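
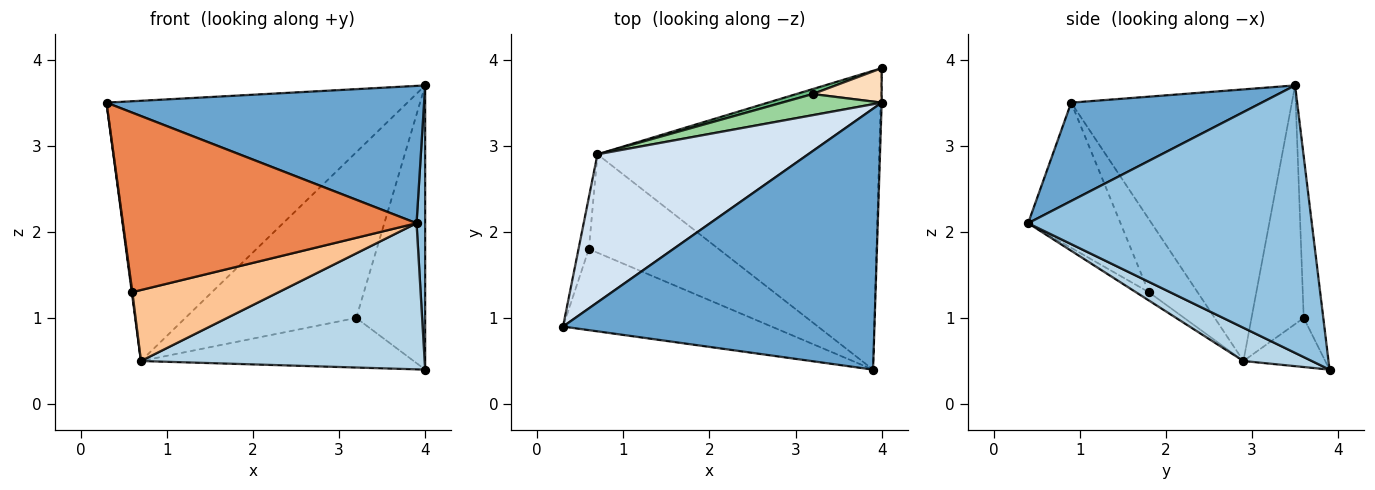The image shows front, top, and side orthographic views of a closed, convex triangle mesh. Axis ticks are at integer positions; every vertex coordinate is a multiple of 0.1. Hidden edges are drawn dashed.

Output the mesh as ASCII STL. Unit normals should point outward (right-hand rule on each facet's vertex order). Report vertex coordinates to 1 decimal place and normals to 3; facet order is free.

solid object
 facet normal 0.269 -0.449 0.852
  outer loop
   vertex 4.0 3.5 3.7
   vertex 0.3 0.9 3.5
   vertex 3.9 0.4 2.1
  endloop
 endfacet
 facet normal 1.000 -0.030 -0.004
  outer loop
   vertex 4.0 3.5 3.7
   vertex 3.9 0.4 2.1
   vertex 4.0 3.9 0.4
  endloop
 endfacet
 facet normal 0.105 -0.437 -0.893
  outer loop
   vertex 0.7 2.9 0.5
   vertex 4.0 3.9 0.4
   vertex 3.9 0.4 2.1
  endloop
 endfacet
 facet normal -0.538 0.733 0.417
  outer loop
   vertex 0.7 2.9 0.5
   vertex 0.3 0.9 3.5
   vertex 4.0 3.5 3.7
  endloop
 endfacet
 facet normal -0.276 -0.876 -0.396
  outer loop
   vertex 0.6 1.8 1.3
   vertex 3.9 0.4 2.1
   vertex 0.3 0.9 3.5
  endloop
 endfacet
 facet normal -0.990 -0.012 -0.140
  outer loop
   vertex 0.6 1.8 1.3
   vertex 0.3 0.9 3.5
   vertex 0.7 2.9 0.5
  endloop
 endfacet
 facet normal -0.052 -0.584 -0.810
  outer loop
   vertex 0.6 1.8 1.3
   vertex 0.7 2.9 0.5
   vertex 3.9 0.4 2.1
  endloop
 endfacet
 facet normal -0.271 0.955 0.116
  outer loop
   vertex 3.2 3.6 1.0
   vertex 4.0 3.5 3.7
   vertex 4.0 3.9 0.4
  endloop
 endfacet
 facet normal -0.286 0.953 0.095
  outer loop
   vertex 3.2 3.6 1.0
   vertex 4.0 3.9 0.4
   vertex 0.7 2.9 0.5
  endloop
 endfacet
 facet normal -0.290 0.949 0.121
  outer loop
   vertex 3.2 3.6 1.0
   vertex 0.7 2.9 0.5
   vertex 4.0 3.5 3.7
  endloop
 endfacet
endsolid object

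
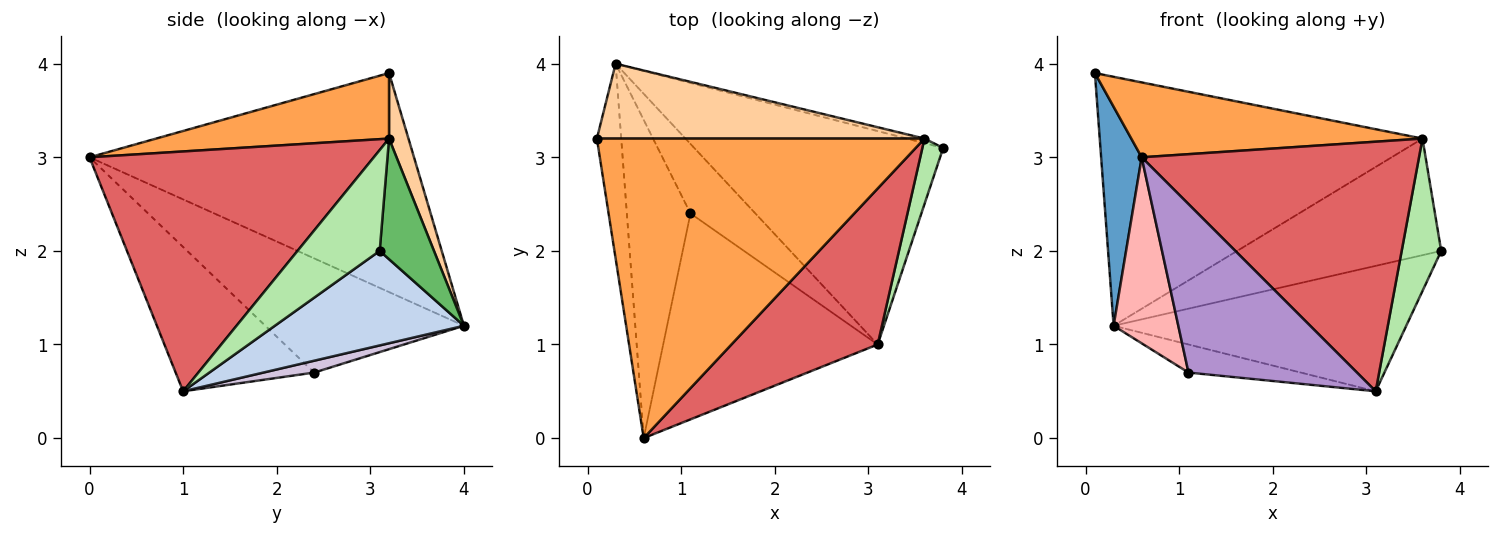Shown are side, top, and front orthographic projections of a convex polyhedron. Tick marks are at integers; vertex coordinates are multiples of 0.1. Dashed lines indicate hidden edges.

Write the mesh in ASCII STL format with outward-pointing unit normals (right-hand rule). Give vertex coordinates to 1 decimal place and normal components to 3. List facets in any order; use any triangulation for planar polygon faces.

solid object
 facet normal -0.986 -0.123 -0.110
  outer loop
   vertex 0.3 4.0 1.2
   vertex 0.6 0.0 3.0
   vertex 0.1 3.2 3.9
  endloop
 endfacet
 facet normal 0.311 0.482 -0.819
  outer loop
   vertex 3.1 1.0 0.5
   vertex 0.3 4.0 1.2
   vertex 3.8 3.1 2.0
  endloop
 endfacet
 facet normal 0.190 -0.238 0.952
  outer loop
   vertex 3.6 3.2 3.2
   vertex 0.1 3.2 3.9
   vertex 0.6 0.0 3.0
  endloop
 endfacet
 facet normal 0.058 0.956 0.288
  outer loop
   vertex 3.6 3.2 3.2
   vertex 0.3 4.0 1.2
   vertex 0.1 3.2 3.9
  endloop
 endfacet
 facet normal 0.257 0.966 -0.038
  outer loop
   vertex 3.6 3.2 3.2
   vertex 3.8 3.1 2.0
   vertex 0.3 4.0 1.2
  endloop
 endfacet
 facet normal 0.886 -0.426 0.183
  outer loop
   vertex 3.6 3.2 3.2
   vertex 3.1 1.0 0.5
   vertex 3.8 3.1 2.0
  endloop
 endfacet
 facet normal 0.656 -0.640 0.400
  outer loop
   vertex 3.6 3.2 3.2
   vertex 0.6 0.0 3.0
   vertex 3.1 1.0 0.5
  endloop
 endfacet
 facet normal -0.840 -0.274 -0.468
  outer loop
   vertex 1.1 2.4 0.7
   vertex 0.6 0.0 3.0
   vertex 0.3 4.0 1.2
  endloop
 endfacet
 facet normal -0.462 -0.562 -0.686
  outer loop
   vertex 1.1 2.4 0.7
   vertex 3.1 1.0 0.5
   vertex 0.6 0.0 3.0
  endloop
 endfacet
 facet normal 0.167 0.369 -0.914
  outer loop
   vertex 1.1 2.4 0.7
   vertex 0.3 4.0 1.2
   vertex 3.1 1.0 0.5
  endloop
 endfacet
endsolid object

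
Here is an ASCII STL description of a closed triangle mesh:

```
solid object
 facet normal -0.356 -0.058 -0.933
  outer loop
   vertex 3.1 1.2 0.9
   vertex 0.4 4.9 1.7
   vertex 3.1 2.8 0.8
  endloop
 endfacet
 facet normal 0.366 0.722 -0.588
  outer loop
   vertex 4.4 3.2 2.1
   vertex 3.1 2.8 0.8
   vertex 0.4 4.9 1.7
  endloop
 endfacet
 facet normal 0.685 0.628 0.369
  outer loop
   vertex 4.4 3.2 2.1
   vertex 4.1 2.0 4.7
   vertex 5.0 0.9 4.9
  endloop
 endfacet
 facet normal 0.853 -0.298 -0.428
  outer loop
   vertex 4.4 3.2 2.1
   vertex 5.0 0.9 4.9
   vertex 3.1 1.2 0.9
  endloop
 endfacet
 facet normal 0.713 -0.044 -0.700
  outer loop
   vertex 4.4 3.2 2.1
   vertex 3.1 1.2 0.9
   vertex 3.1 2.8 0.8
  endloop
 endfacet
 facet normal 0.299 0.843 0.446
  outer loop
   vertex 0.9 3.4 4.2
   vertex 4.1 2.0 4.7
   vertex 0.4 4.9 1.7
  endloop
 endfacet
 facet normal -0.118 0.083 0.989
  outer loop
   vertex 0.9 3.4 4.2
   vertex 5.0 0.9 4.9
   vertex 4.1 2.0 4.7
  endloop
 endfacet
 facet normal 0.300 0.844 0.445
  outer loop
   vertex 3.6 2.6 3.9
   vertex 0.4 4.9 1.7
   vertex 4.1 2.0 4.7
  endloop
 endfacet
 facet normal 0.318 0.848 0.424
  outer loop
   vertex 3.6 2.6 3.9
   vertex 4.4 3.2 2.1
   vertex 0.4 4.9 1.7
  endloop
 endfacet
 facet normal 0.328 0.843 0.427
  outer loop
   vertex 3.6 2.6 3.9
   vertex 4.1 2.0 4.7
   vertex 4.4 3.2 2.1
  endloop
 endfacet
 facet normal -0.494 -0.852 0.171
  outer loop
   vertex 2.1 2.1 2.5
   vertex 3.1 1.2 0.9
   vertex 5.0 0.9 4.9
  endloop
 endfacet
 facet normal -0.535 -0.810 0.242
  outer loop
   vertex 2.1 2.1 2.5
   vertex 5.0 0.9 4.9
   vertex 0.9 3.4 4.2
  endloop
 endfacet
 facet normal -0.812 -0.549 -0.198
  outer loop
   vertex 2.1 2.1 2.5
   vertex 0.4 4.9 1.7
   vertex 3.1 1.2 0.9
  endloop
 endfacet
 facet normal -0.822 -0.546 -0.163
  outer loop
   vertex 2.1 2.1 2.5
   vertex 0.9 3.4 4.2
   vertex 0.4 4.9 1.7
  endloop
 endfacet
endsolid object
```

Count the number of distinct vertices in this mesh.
9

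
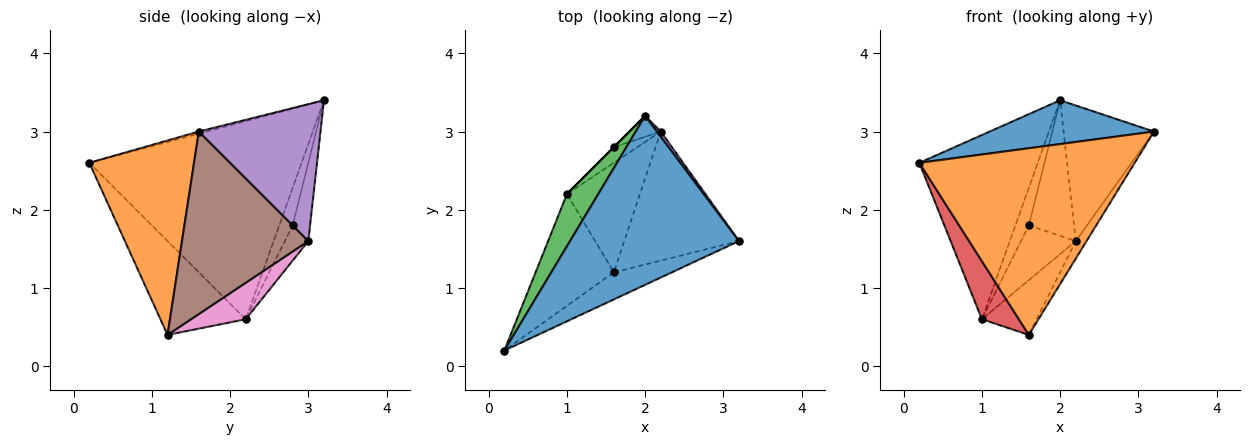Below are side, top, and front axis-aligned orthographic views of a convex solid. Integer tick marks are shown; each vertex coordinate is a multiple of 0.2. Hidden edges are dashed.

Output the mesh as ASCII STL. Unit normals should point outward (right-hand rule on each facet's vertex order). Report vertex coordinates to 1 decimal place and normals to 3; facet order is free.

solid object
 facet normal -0.012 -0.251 0.968
  outer loop
   vertex 2.0 3.2 3.4
   vertex 0.2 0.2 2.6
   vertex 3.2 1.6 3.0
  endloop
 endfacet
 facet normal 0.433 -0.892 -0.130
  outer loop
   vertex 1.6 1.2 0.4
   vertex 3.2 1.6 3.0
   vertex 0.2 0.2 2.6
  endloop
 endfacet
 facet normal -0.865 0.483 0.137
  outer loop
   vertex 1.0 2.2 0.6
   vertex 0.2 0.2 2.6
   vertex 2.0 3.2 3.4
  endloop
 endfacet
 facet normal -0.729 -0.316 -0.607
  outer loop
   vertex 1.0 2.2 0.6
   vertex 1.6 1.2 0.4
   vertex 0.2 0.2 2.6
  endloop
 endfacet
 facet normal 0.803 0.596 0.023
  outer loop
   vertex 2.2 3.0 1.6
   vertex 2.0 3.2 3.4
   vertex 3.2 1.6 3.0
  endloop
 endfacet
 facet normal 0.844 0.072 -0.531
  outer loop
   vertex 2.2 3.0 1.6
   vertex 3.2 1.6 3.0
   vertex 1.6 1.2 0.4
  endloop
 endfacet
 facet normal 0.408 0.408 -0.816
  outer loop
   vertex 2.2 3.0 1.6
   vertex 1.6 1.2 0.4
   vertex 1.0 2.2 0.6
  endloop
 endfacet
 facet normal -0.707 0.707 0.000
  outer loop
   vertex 1.6 2.8 1.8
   vertex 1.0 2.2 0.6
   vertex 2.0 3.2 3.4
  endloop
 endfacet
 facet normal -0.355 0.924 -0.142
  outer loop
   vertex 1.6 2.8 1.8
   vertex 2.0 3.2 3.4
   vertex 2.2 3.0 1.6
  endloop
 endfacet
 facet normal -0.381 0.889 -0.254
  outer loop
   vertex 1.6 2.8 1.8
   vertex 2.2 3.0 1.6
   vertex 1.0 2.2 0.6
  endloop
 endfacet
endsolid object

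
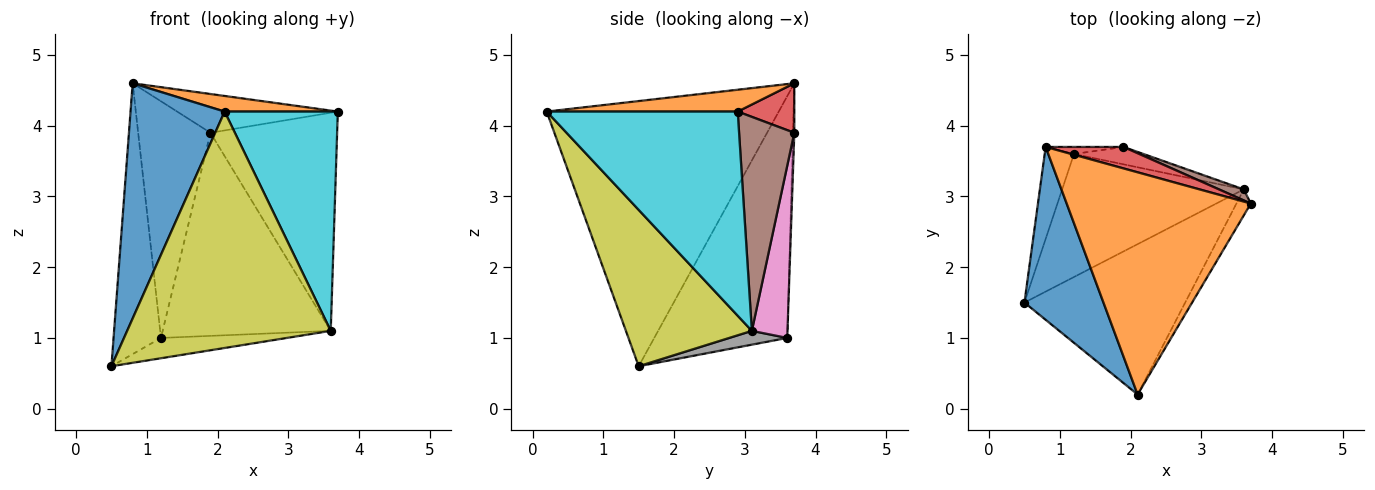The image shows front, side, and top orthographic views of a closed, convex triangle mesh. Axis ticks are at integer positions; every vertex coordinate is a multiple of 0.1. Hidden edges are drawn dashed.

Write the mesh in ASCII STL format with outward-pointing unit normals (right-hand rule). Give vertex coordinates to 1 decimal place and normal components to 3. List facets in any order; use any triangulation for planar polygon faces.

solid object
 facet normal -0.893 -0.362 0.266
  outer loop
   vertex 2.1 0.2 4.2
   vertex 0.8 3.7 4.6
   vertex 0.5 1.5 0.6
  endloop
 endfacet
 facet normal 0.117 -0.070 0.991
  outer loop
   vertex 2.1 0.2 4.2
   vertex 3.7 2.9 4.2
   vertex 0.8 3.7 4.6
  endloop
 endfacet
 facet normal -0.936 0.334 -0.113
  outer loop
   vertex 1.2 3.6 1.0
   vertex 0.5 1.5 0.6
   vertex 0.8 3.7 4.6
  endloop
 endfacet
 facet normal 0.294 0.836 0.463
  outer loop
   vertex 1.9 3.7 3.9
   vertex 0.8 3.7 4.6
   vertex 3.7 2.9 4.2
  endloop
 endfacet
 facet normal -0.019 0.999 -0.030
  outer loop
   vertex 1.9 3.7 3.9
   vertex 1.2 3.6 1.0
   vertex 0.8 3.7 4.6
  endloop
 endfacet
 facet normal 0.399 0.916 0.046
  outer loop
   vertex 3.6 3.1 1.1
   vertex 1.9 3.7 3.9
   vertex 3.7 2.9 4.2
  endloop
 endfacet
 facet normal 0.207 0.975 -0.083
  outer loop
   vertex 3.6 3.1 1.1
   vertex 1.2 3.6 1.0
   vertex 1.9 3.7 3.9
  endloop
 endfacet
 facet normal 0.075 0.162 -0.984
  outer loop
   vertex 3.6 3.1 1.1
   vertex 0.5 1.5 0.6
   vertex 1.2 3.6 1.0
  endloop
 endfacet
 facet normal 0.463 -0.748 -0.476
  outer loop
   vertex 3.6 3.1 1.1
   vertex 2.1 0.2 4.2
   vertex 0.5 1.5 0.6
  endloop
 endfacet
 facet normal 0.859 -0.509 -0.061
  outer loop
   vertex 3.6 3.1 1.1
   vertex 3.7 2.9 4.2
   vertex 2.1 0.2 4.2
  endloop
 endfacet
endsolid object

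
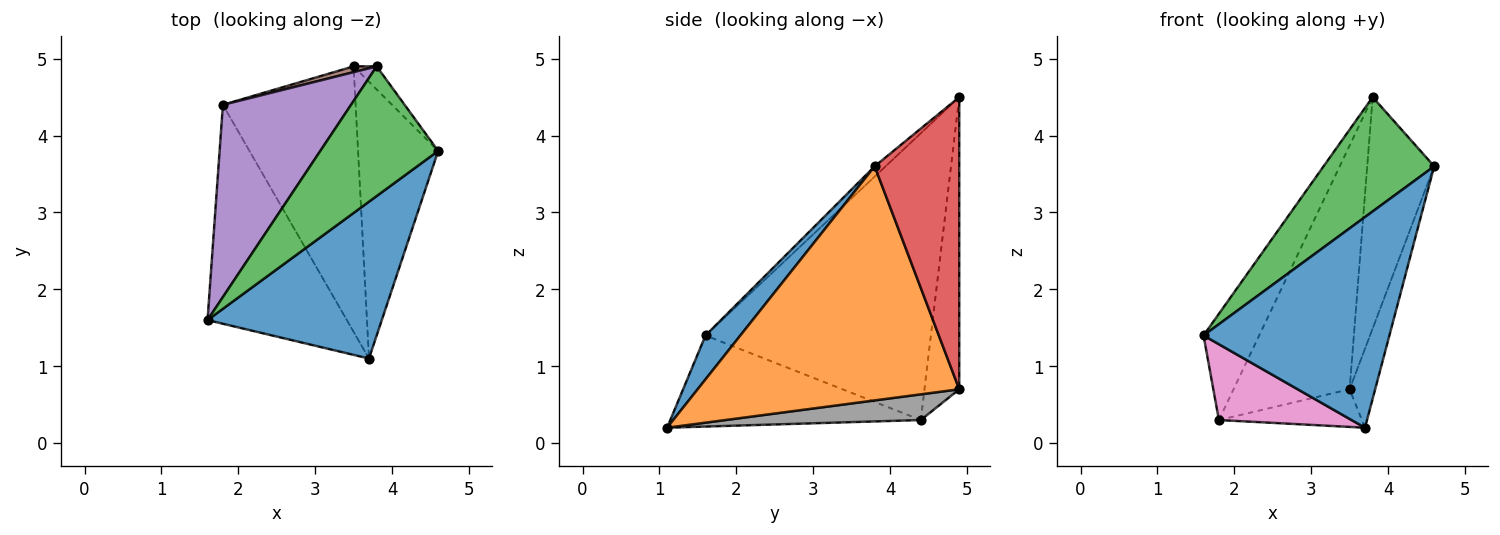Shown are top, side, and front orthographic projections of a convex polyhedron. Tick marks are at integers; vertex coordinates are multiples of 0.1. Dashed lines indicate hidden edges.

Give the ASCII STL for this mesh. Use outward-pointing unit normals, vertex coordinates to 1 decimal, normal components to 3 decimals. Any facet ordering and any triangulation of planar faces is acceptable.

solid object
 facet normal 0.149 -0.793 0.591
  outer loop
   vertex 3.7 1.1 0.2
   vertex 4.6 3.8 3.6
   vertex 1.6 1.6 1.4
  endloop
 endfacet
 facet normal 0.942 0.092 -0.322
  outer loop
   vertex 3.5 4.9 0.7
   vertex 4.6 3.8 3.6
   vertex 3.7 1.1 0.2
  endloop
 endfacet
 facet normal -0.065 -0.660 0.749
  outer loop
   vertex 3.8 4.9 4.5
   vertex 1.6 1.6 1.4
   vertex 4.6 3.8 3.6
  endloop
 endfacet
 facet normal 0.782 0.620 -0.062
  outer loop
   vertex 3.8 4.9 4.5
   vertex 4.6 3.8 3.6
   vertex 3.5 4.9 0.7
  endloop
 endfacet
 facet normal -0.891 0.220 0.398
  outer loop
   vertex 1.8 4.4 0.3
   vertex 1.6 1.6 1.4
   vertex 3.8 4.9 4.5
  endloop
 endfacet
 facet normal -0.287 0.958 0.023
  outer loop
   vertex 1.8 4.4 0.3
   vertex 3.8 4.9 4.5
   vertex 3.5 4.9 0.7
  endloop
 endfacet
 facet normal -0.526 -0.278 -0.804
  outer loop
   vertex 1.8 4.4 0.3
   vertex 3.7 1.1 0.2
   vertex 1.6 1.6 1.4
  endloop
 endfacet
 facet normal 0.188 0.138 -0.972
  outer loop
   vertex 1.8 4.4 0.3
   vertex 3.5 4.9 0.7
   vertex 3.7 1.1 0.2
  endloop
 endfacet
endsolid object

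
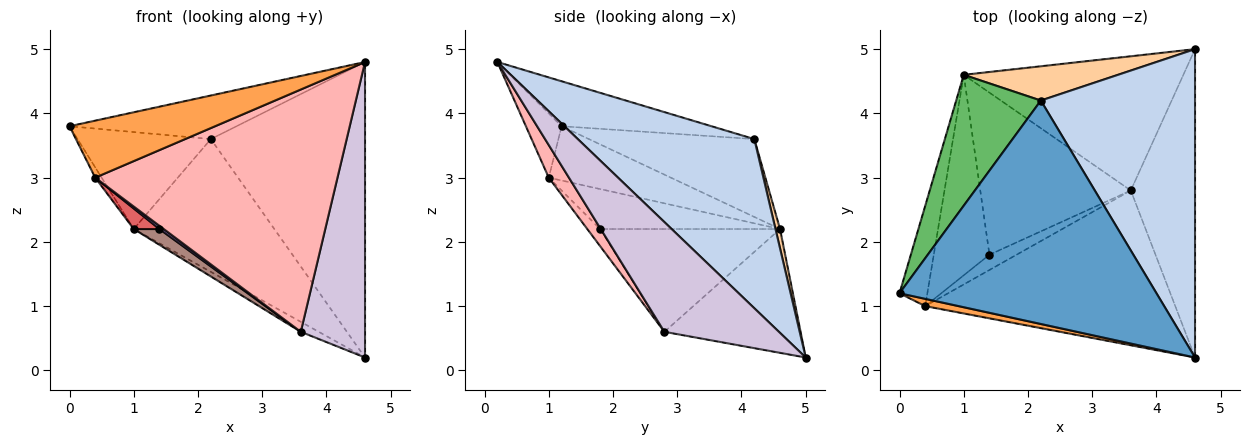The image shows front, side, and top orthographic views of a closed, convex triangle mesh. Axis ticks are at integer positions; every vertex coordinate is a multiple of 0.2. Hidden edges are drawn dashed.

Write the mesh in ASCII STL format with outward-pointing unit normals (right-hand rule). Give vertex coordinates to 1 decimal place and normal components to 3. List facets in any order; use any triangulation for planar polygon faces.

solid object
 facet normal -0.169 0.189 0.967
  outer loop
   vertex 2.2 4.2 3.6
   vertex 0.0 1.2 3.8
   vertex 4.6 0.2 4.8
  endloop
 endfacet
 facet normal 0.621 0.542 0.566
  outer loop
   vertex 2.2 4.2 3.6
   vertex 4.6 0.2 4.8
   vertex 4.6 5.0 0.2
  endloop
 endfacet
 facet normal -0.236 -0.964 0.123
  outer loop
   vertex 0.4 1.0 3.0
   vertex 4.6 0.2 4.8
   vertex 0.0 1.2 3.8
  endloop
 endfacet
 facet normal 0.031 0.968 0.250
  outer loop
   vertex 1.0 4.6 2.2
   vertex 2.2 4.2 3.6
   vertex 4.6 5.0 0.2
  endloop
 endfacet
 facet normal -0.594 0.479 0.646
  outer loop
   vertex 1.0 4.6 2.2
   vertex 0.0 1.2 3.8
   vertex 2.2 4.2 3.6
  endloop
 endfacet
 facet normal -0.889 0.047 -0.456
  outer loop
   vertex 1.0 4.6 2.2
   vertex 0.4 1.0 3.0
   vertex 0.0 1.2 3.8
  endloop
 endfacet
 facet normal -0.581 -0.083 -0.810
  outer loop
   vertex 1.0 4.6 2.2
   vertex 1.4 1.8 2.2
   vertex 0.4 1.0 3.0
  endloop
 endfacet
 facet normal 0.070 -0.841 -0.537
  outer loop
   vertex 3.6 2.8 0.6
   vertex 4.6 0.2 4.8
   vertex 0.4 1.0 3.0
  endloop
 endfacet
 facet normal -0.526 -0.175 -0.832
  outer loop
   vertex 3.6 2.8 0.6
   vertex 0.4 1.0 3.0
   vertex 1.4 1.8 2.2
  endloop
 endfacet
 facet normal 0.777 -0.436 -0.455
  outer loop
   vertex 3.6 2.8 0.6
   vertex 4.6 5.0 0.2
   vertex 4.6 0.2 4.8
  endloop
 endfacet
 facet normal -0.562 -0.080 -0.823
  outer loop
   vertex 3.6 2.8 0.6
   vertex 1.4 1.8 2.2
   vertex 1.0 4.6 2.2
  endloop
 endfacet
 facet normal -0.490 0.065 -0.869
  outer loop
   vertex 3.6 2.8 0.6
   vertex 1.0 4.6 2.2
   vertex 4.6 5.0 0.2
  endloop
 endfacet
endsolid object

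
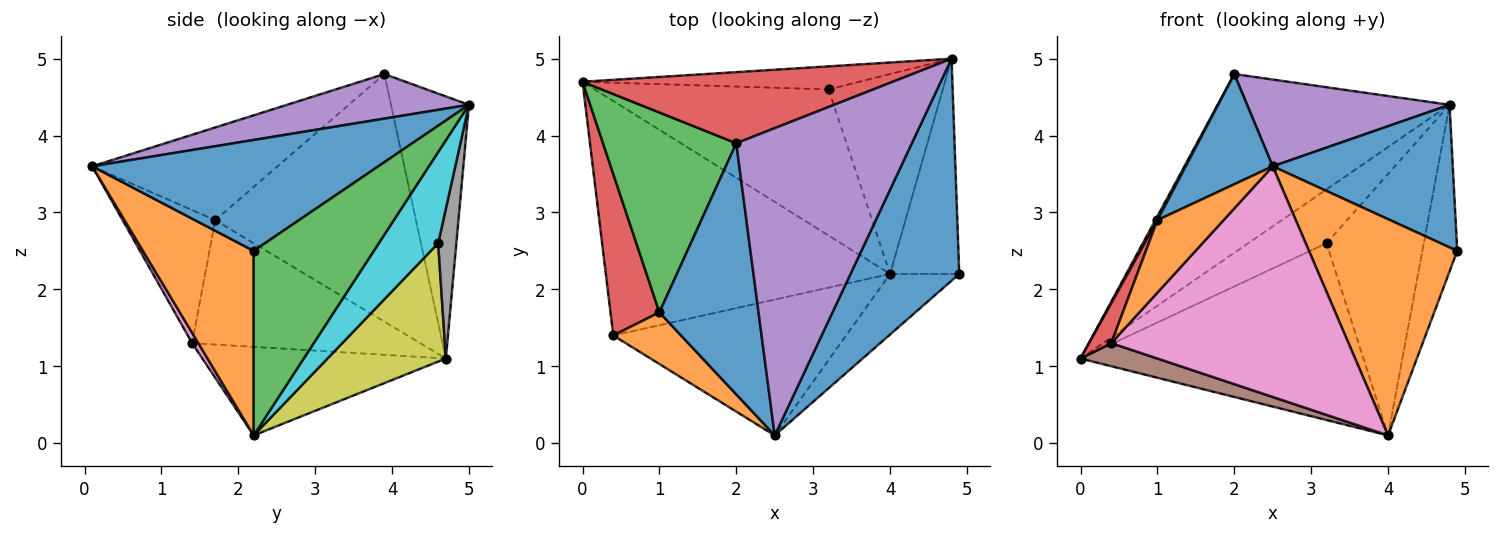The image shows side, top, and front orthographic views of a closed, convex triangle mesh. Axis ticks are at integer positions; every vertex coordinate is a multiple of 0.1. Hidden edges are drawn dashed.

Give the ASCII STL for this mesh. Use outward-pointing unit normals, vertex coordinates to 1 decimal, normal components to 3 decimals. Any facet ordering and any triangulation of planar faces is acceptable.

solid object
 facet normal 0.651 -0.410 0.638
  outer loop
   vertex 4.8 5.0 4.4
   vertex 2.5 0.1 3.6
   vertex 4.9 2.2 2.5
  endloop
 endfacet
 facet normal 0.584 -0.782 -0.219
  outer loop
   vertex 4.0 2.2 0.1
   vertex 4.9 2.2 2.5
   vertex 2.5 0.1 3.6
  endloop
 endfacet
 facet normal 0.904 0.262 -0.339
  outer loop
   vertex 4.0 2.2 0.1
   vertex 4.8 5.0 4.4
   vertex 4.9 2.2 2.5
  endloop
 endfacet
 facet normal -0.298 0.887 0.353
  outer loop
   vertex 2.0 3.9 4.8
   vertex 4.8 5.0 4.4
   vertex 0.0 4.7 1.1
  endloop
 endfacet
 facet normal 0.237 -0.264 0.935
  outer loop
   vertex 2.0 3.9 4.8
   vertex 2.5 0.1 3.6
   vertex 4.8 5.0 4.4
  endloop
 endfacet
 facet normal -0.296 -0.093 -0.951
  outer loop
   vertex 0.4 1.4 1.3
   vertex 0.0 4.7 1.1
   vertex 4.0 2.2 0.1
  endloop
 endfacet
 facet normal 0.022 -0.861 -0.507
  outer loop
   vertex 0.4 1.4 1.3
   vertex 4.0 2.2 0.1
   vertex 2.5 0.1 3.6
  endloop
 endfacet
 facet normal 0.209 0.899 -0.385
  outer loop
   vertex 3.2 4.6 2.6
   vertex 0.0 4.7 1.1
   vertex 4.8 5.0 4.4
  endloop
 endfacet
 facet normal 0.307 0.734 -0.606
  outer loop
   vertex 3.2 4.6 2.6
   vertex 4.0 2.2 0.1
   vertex 0.0 4.7 1.1
  endloop
 endfacet
 facet normal 0.436 0.715 -0.547
  outer loop
   vertex 3.2 4.6 2.6
   vertex 4.8 5.0 4.4
   vertex 4.0 2.2 0.1
  endloop
 endfacet
 facet normal -0.650 -0.305 0.696
  outer loop
   vertex 1.0 1.7 2.9
   vertex 2.5 0.1 3.6
   vertex 2.0 3.9 4.8
  endloop
 endfacet
 facet normal -0.752 -0.537 0.383
  outer loop
   vertex 1.0 1.7 2.9
   vertex 0.4 1.4 1.3
   vertex 2.5 0.1 3.6
  endloop
 endfacet
 facet normal -0.880 -0.009 0.474
  outer loop
   vertex 1.0 1.7 2.9
   vertex 2.0 3.9 4.8
   vertex 0.0 4.7 1.1
  endloop
 endfacet
 facet normal -0.927 -0.090 0.364
  outer loop
   vertex 1.0 1.7 2.9
   vertex 0.0 4.7 1.1
   vertex 0.4 1.4 1.3
  endloop
 endfacet
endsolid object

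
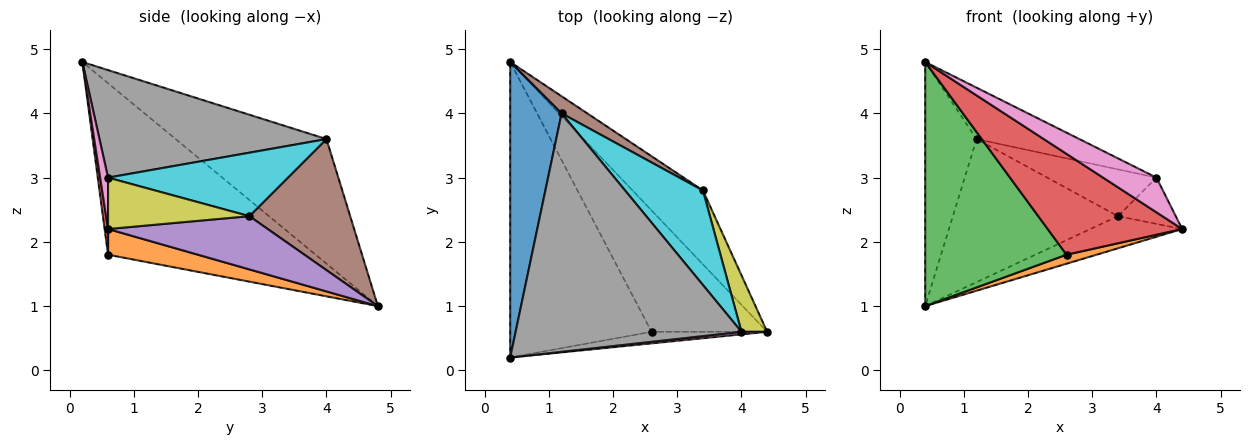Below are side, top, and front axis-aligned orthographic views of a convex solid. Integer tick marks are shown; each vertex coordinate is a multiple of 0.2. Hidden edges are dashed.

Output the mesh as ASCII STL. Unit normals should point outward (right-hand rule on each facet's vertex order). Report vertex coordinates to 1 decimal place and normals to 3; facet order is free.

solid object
 facet normal -0.882 0.300 0.364
  outer loop
   vertex 1.2 4.0 3.6
   vertex 0.4 4.8 1.0
   vertex 0.4 0.2 4.8
  endloop
 endfacet
 facet normal 0.216 -0.072 -0.974
  outer loop
   vertex 2.6 0.6 1.8
   vertex 0.4 4.8 1.0
   vertex 4.4 0.6 2.2
  endloop
 endfacet
 facet normal -0.683 -0.465 -0.563
  outer loop
   vertex 2.6 0.6 1.8
   vertex 0.4 0.2 4.8
   vertex 0.4 4.8 1.0
  endloop
 endfacet
 facet normal 0.025 -0.993 -0.114
  outer loop
   vertex 2.6 0.6 1.8
   vertex 4.4 0.6 2.2
   vertex 0.4 0.2 4.8
  endloop
 endfacet
 facet normal 0.570 0.328 -0.753
  outer loop
   vertex 3.4 2.8 2.4
   vertex 4.4 0.6 2.2
   vertex 0.4 4.8 1.0
  endloop
 endfacet
 facet normal 0.519 0.849 0.102
  outer loop
   vertex 3.4 2.8 2.4
   vertex 0.4 4.8 1.0
   vertex 1.2 4.0 3.6
  endloop
 endfacet
 facet normal 0.146 -0.987 0.073
  outer loop
   vertex 4.0 0.6 3.0
   vertex 0.4 0.2 4.8
   vertex 4.4 0.6 2.2
  endloop
 endfacet
 facet normal 0.422 0.191 0.886
  outer loop
   vertex 4.0 0.6 3.0
   vertex 1.2 4.0 3.6
   vertex 0.4 0.2 4.8
  endloop
 endfacet
 facet normal 0.840 0.344 0.420
  outer loop
   vertex 4.0 0.6 3.0
   vertex 4.4 0.6 2.2
   vertex 3.4 2.8 2.4
  endloop
 endfacet
 facet normal 0.590 0.358 0.724
  outer loop
   vertex 4.0 0.6 3.0
   vertex 3.4 2.8 2.4
   vertex 1.2 4.0 3.6
  endloop
 endfacet
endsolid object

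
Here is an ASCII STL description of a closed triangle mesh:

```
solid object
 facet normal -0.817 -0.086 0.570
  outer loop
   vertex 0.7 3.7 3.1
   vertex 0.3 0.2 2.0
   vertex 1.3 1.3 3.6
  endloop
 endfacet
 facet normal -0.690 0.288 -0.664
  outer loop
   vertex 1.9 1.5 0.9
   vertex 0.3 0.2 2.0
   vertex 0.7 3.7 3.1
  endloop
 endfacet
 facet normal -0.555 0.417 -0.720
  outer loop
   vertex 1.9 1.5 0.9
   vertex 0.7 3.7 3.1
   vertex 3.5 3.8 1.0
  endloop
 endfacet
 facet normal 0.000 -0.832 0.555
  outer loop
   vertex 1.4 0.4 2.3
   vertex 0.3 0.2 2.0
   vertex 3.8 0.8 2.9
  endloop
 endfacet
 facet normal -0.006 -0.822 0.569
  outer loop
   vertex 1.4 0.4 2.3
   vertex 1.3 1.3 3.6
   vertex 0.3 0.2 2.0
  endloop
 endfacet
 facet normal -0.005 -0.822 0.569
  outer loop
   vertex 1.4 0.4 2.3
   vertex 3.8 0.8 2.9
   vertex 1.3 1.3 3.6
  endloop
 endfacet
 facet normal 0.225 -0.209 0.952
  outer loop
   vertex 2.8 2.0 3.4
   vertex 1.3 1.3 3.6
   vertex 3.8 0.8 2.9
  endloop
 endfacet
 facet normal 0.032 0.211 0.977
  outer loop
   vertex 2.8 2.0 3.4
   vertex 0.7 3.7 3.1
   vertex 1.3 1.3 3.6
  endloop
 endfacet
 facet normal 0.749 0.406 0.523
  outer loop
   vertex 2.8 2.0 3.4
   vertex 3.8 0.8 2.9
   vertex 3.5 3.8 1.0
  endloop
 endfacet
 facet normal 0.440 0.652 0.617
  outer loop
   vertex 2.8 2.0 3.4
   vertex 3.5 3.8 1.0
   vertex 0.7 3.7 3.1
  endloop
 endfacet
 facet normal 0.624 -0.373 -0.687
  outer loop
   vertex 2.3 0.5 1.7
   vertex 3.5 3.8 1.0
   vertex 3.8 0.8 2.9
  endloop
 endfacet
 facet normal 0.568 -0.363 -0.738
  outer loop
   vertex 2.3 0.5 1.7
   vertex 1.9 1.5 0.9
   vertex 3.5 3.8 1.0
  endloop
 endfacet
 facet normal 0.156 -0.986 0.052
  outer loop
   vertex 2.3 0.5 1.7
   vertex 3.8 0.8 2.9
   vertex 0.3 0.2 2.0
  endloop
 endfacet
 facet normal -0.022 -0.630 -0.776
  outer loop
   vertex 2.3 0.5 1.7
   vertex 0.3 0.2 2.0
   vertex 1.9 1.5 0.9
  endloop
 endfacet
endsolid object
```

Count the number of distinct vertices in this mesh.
9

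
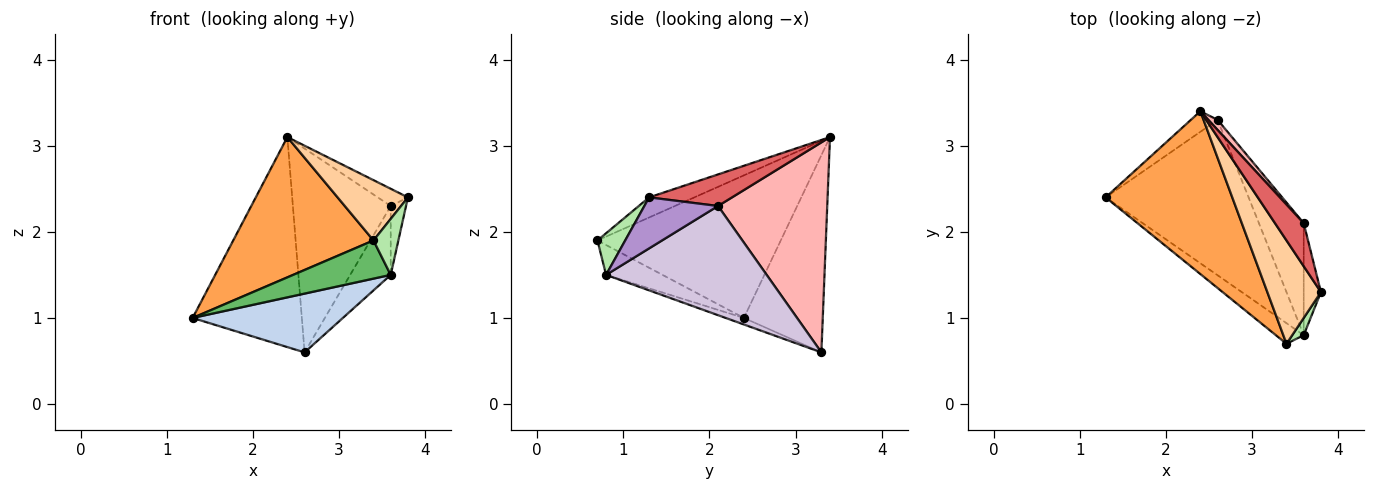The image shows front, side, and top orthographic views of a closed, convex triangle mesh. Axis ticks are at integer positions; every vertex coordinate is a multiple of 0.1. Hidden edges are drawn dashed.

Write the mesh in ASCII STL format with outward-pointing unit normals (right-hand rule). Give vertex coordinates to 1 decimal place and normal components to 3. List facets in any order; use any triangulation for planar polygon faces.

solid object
 facet normal -0.584 0.808 -0.079
  outer loop
   vertex 2.6 3.3 0.6
   vertex 1.3 2.4 1.0
   vertex 2.4 3.4 3.1
  endloop
 endfacet
 facet normal -0.043 -0.354 -0.934
  outer loop
   vertex 3.6 0.8 1.5
   vertex 1.3 2.4 1.0
   vertex 2.6 3.3 0.6
  endloop
 endfacet
 facet normal -0.649 -0.497 0.576
  outer loop
   vertex 3.4 0.7 1.9
   vertex 2.4 3.4 3.1
   vertex 1.3 2.4 1.0
  endloop
 endfacet
 facet normal -0.308 -0.479 0.822
  outer loop
   vertex 3.4 0.7 1.9
   vertex 3.8 1.3 2.4
   vertex 2.4 3.4 3.1
  endloop
 endfacet
 facet normal -0.454 -0.784 -0.423
  outer loop
   vertex 3.4 0.7 1.9
   vertex 1.3 2.4 1.0
   vertex 3.6 0.8 1.5
  endloop
 endfacet
 facet normal 0.729 -0.654 0.201
  outer loop
   vertex 3.4 0.7 1.9
   vertex 3.6 0.8 1.5
   vertex 3.8 1.3 2.4
  endloop
 endfacet
 facet normal 0.715 0.260 0.650
  outer loop
   vertex 3.6 2.1 2.3
   vertex 2.4 3.4 3.1
   vertex 3.8 1.3 2.4
  endloop
 endfacet
 facet normal 0.744 0.667 0.033
  outer loop
   vertex 3.6 2.1 2.3
   vertex 2.6 3.3 0.6
   vertex 2.4 3.4 3.1
  endloop
 endfacet
 facet normal 0.930 0.193 -0.314
  outer loop
   vertex 3.6 2.1 2.3
   vertex 3.8 1.3 2.4
   vertex 3.6 0.8 1.5
  endloop
 endfacet
 facet normal 0.901 0.227 -0.369
  outer loop
   vertex 3.6 2.1 2.3
   vertex 3.6 0.8 1.5
   vertex 2.6 3.3 0.6
  endloop
 endfacet
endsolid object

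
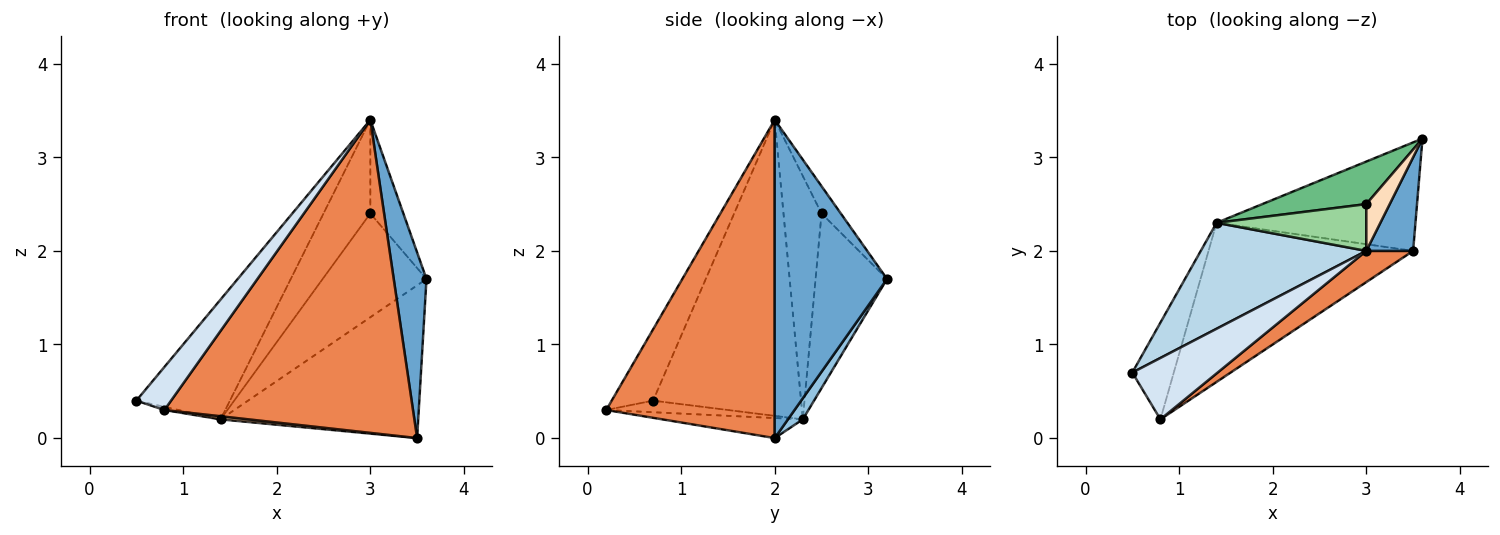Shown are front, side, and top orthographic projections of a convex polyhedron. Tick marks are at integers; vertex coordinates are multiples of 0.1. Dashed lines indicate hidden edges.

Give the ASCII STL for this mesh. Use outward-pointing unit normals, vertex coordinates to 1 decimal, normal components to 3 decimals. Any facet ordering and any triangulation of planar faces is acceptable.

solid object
 facet normal 0.951 -0.277 0.140
  outer loop
   vertex 3.0 2.0 3.4
   vertex 3.5 2.0 0.0
   vertex 3.6 3.2 1.7
  endloop
 endfacet
 facet normal 0.061 0.814 -0.578
  outer loop
   vertex 1.4 2.3 0.2
   vertex 3.6 3.2 1.7
   vertex 3.5 2.0 0.0
  endloop
 endfacet
 facet normal -0.764 0.483 0.427
  outer loop
   vertex 1.4 2.3 0.2
   vertex 0.5 0.7 0.4
   vertex 3.0 2.0 3.4
  endloop
 endfacet
 facet normal -0.565 -0.474 0.676
  outer loop
   vertex 0.8 0.2 0.3
   vertex 3.0 2.0 3.4
   vertex 0.5 0.7 0.4
  endloop
 endfacet
 facet normal 0.559 -0.825 0.082
  outer loop
   vertex 0.8 0.2 0.3
   vertex 3.5 2.0 0.0
   vertex 3.0 2.0 3.4
  endloop
 endfacet
 facet normal -0.269 0.031 -0.963
  outer loop
   vertex 0.8 0.2 0.3
   vertex 0.5 0.7 0.4
   vertex 1.4 2.3 0.2
  endloop
 endfacet
 facet normal -0.098 -0.020 -0.995
  outer loop
   vertex 0.8 0.2 0.3
   vertex 1.4 2.3 0.2
   vertex 3.5 2.0 0.0
  endloop
 endfacet
 facet normal -0.463 0.793 0.396
  outer loop
   vertex 3.0 2.5 2.4
   vertex 3.0 2.0 3.4
   vertex 3.6 3.2 1.7
  endloop
 endfacet
 facet normal -0.537 0.780 0.320
  outer loop
   vertex 3.0 2.5 2.4
   vertex 3.6 3.2 1.7
   vertex 1.4 2.3 0.2
  endloop
 endfacet
 facet normal -0.588 0.724 0.362
  outer loop
   vertex 3.0 2.5 2.4
   vertex 1.4 2.3 0.2
   vertex 3.0 2.0 3.4
  endloop
 endfacet
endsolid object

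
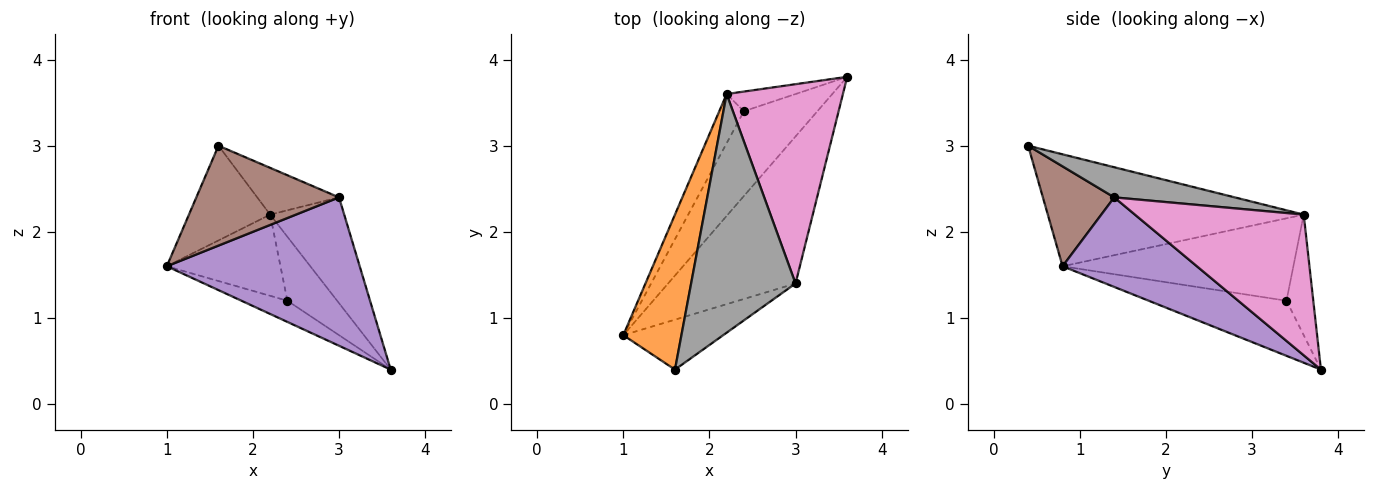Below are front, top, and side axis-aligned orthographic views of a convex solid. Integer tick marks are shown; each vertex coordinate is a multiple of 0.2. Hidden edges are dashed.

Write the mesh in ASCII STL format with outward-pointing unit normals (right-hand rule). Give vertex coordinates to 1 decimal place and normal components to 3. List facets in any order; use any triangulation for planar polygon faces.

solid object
 facet normal -0.588 0.196 -0.784
  outer loop
   vertex 2.4 3.4 1.2
   vertex 3.6 3.8 0.4
   vertex 1.0 0.8 1.6
  endloop
 endfacet
 facet normal -0.854 0.271 0.444
  outer loop
   vertex 2.2 3.6 2.2
   vertex 1.0 0.8 1.6
   vertex 1.6 0.4 3.0
  endloop
 endfacet
 facet normal -0.867 0.427 -0.259
  outer loop
   vertex 2.2 3.6 2.2
   vertex 2.4 3.4 1.2
   vertex 1.0 0.8 1.6
  endloop
 endfacet
 facet normal -0.458 0.850 -0.261
  outer loop
   vertex 2.2 3.6 2.2
   vertex 3.6 3.8 0.4
   vertex 2.4 3.4 1.2
  endloop
 endfacet
 facet normal 0.443 -0.637 -0.631
  outer loop
   vertex 3.0 1.4 2.4
   vertex 1.0 0.8 1.6
   vertex 3.6 3.8 0.4
  endloop
 endfacet
 facet normal 0.408 -0.816 -0.408
  outer loop
   vertex 3.0 1.4 2.4
   vertex 1.6 0.4 3.0
   vertex 1.0 0.8 1.6
  endloop
 endfacet
 facet normal 0.730 0.320 0.604
  outer loop
   vertex 3.0 1.4 2.4
   vertex 3.6 3.8 0.4
   vertex 2.2 3.6 2.2
  endloop
 endfacet
 facet normal 0.273 0.185 0.944
  outer loop
   vertex 3.0 1.4 2.4
   vertex 2.2 3.6 2.2
   vertex 1.6 0.4 3.0
  endloop
 endfacet
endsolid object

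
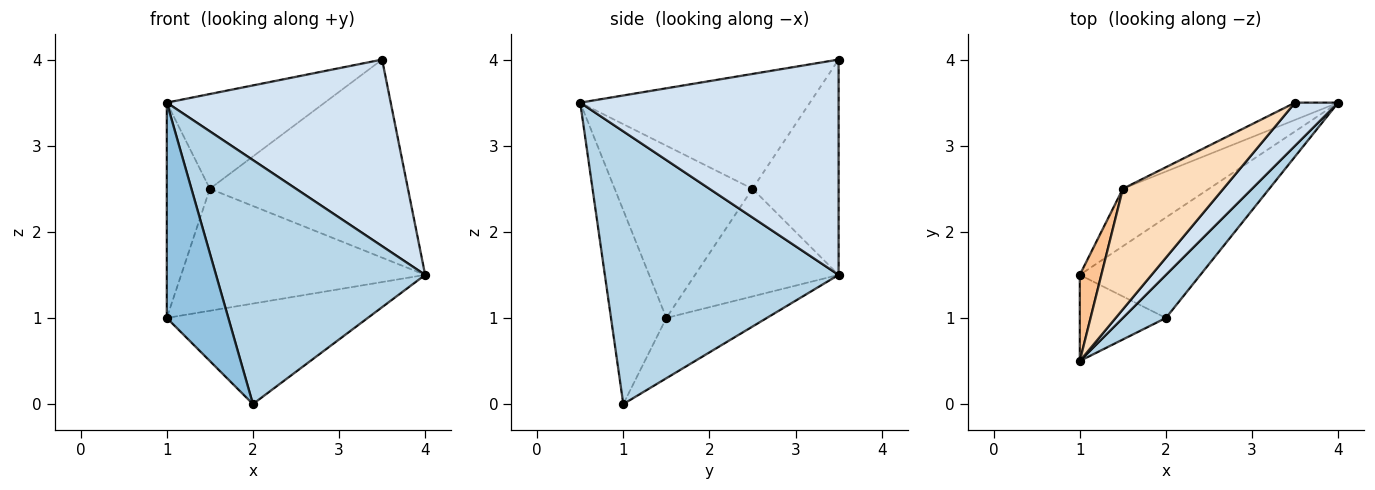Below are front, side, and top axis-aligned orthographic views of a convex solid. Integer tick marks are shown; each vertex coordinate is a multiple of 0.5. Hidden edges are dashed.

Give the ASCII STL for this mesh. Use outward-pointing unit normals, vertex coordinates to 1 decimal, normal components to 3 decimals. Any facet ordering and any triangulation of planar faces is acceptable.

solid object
 facet normal -0.333 0.667 -0.667
  outer loop
   vertex 2.0 1.0 0.0
   vertex 1.0 1.5 1.0
   vertex 4.0 3.5 1.5
  endloop
 endfacet
 facet normal -0.641 -0.712 -0.285
  outer loop
   vertex 1.0 0.5 3.5
   vertex 1.0 1.5 1.0
   vertex 2.0 1.0 0.0
  endloop
 endfacet
 facet normal 0.740 -0.662 0.117
  outer loop
   vertex 1.0 0.5 3.5
   vertex 2.0 1.0 0.0
   vertex 4.0 3.5 1.5
  endloop
 endfacet
 facet normal 0.747 -0.648 0.149
  outer loop
   vertex 3.5 3.5 4.0
   vertex 1.0 0.5 3.5
   vertex 4.0 3.5 1.5
  endloop
 endfacet
 facet normal -0.470 0.799 -0.376
  outer loop
   vertex 1.5 2.5 2.5
   vertex 4.0 3.5 1.5
   vertex 1.0 1.5 1.0
  endloop
 endfacet
 facet normal -0.397 0.914 -0.079
  outer loop
   vertex 1.5 2.5 2.5
   vertex 3.5 3.5 4.0
   vertex 4.0 3.5 1.5
  endloop
 endfacet
 facet normal -0.948 0.296 0.118
  outer loop
   vertex 1.5 2.5 2.5
   vertex 1.0 1.5 1.0
   vertex 1.0 0.5 3.5
  endloop
 endfacet
 facet normal -0.668 0.460 0.585
  outer loop
   vertex 1.5 2.5 2.5
   vertex 1.0 0.5 3.5
   vertex 3.5 3.5 4.0
  endloop
 endfacet
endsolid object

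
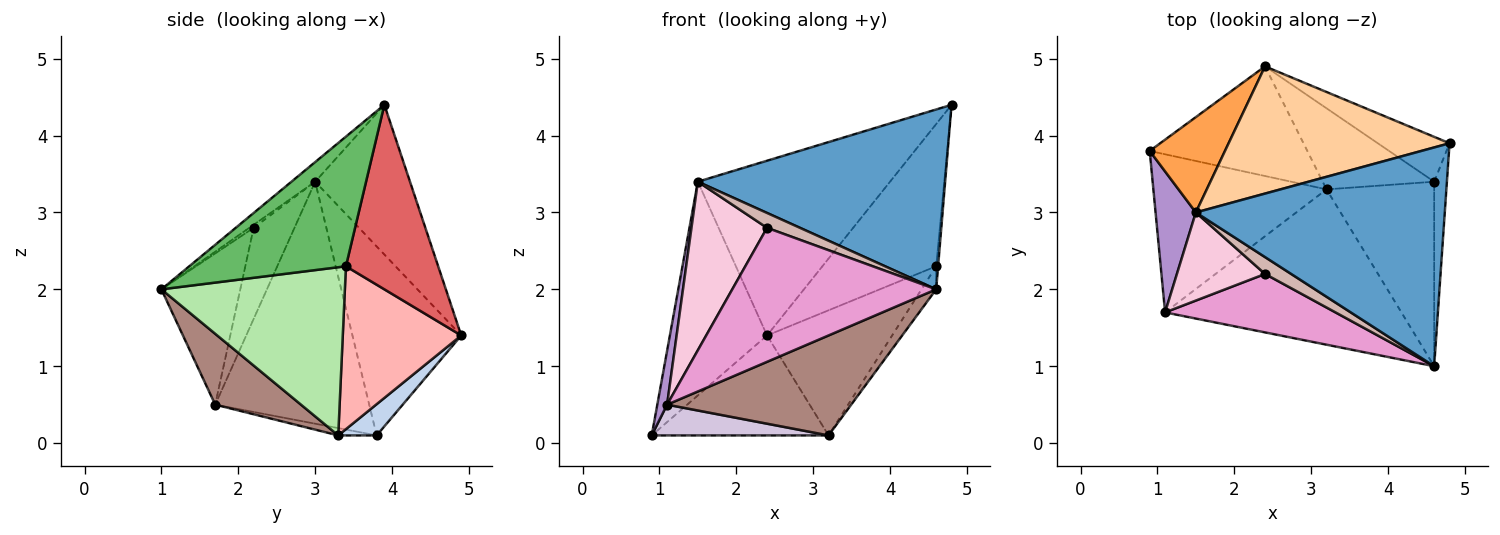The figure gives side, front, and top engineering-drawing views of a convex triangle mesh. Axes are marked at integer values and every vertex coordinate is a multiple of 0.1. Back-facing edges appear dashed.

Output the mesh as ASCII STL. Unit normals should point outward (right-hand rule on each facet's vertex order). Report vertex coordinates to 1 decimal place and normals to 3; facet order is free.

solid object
 facet normal -0.061 -0.634 0.771
  outer loop
   vertex 1.5 3.0 3.4
   vertex 4.6 1.0 2.0
   vertex 4.8 3.9 4.4
  endloop
 endfacet
 facet normal 0.145 0.667 -0.731
  outer loop
   vertex 2.4 4.9 1.4
   vertex 3.2 3.3 0.1
   vertex 0.9 3.8 0.1
  endloop
 endfacet
 facet normal -0.715 0.638 0.285
  outer loop
   vertex 2.4 4.9 1.4
   vertex 0.9 3.8 0.1
   vertex 1.5 3.0 3.4
  endloop
 endfacet
 facet normal -0.370 0.751 0.547
  outer loop
   vertex 2.4 4.9 1.4
   vertex 1.5 3.0 3.4
   vertex 4.8 3.9 4.4
  endloop
 endfacet
 facet normal 0.995 0.012 -0.098
  outer loop
   vertex 4.6 3.4 2.3
   vertex 4.8 3.9 4.4
   vertex 4.6 1.0 2.0
  endloop
 endfacet
 facet normal 0.840 0.067 -0.538
  outer loop
   vertex 4.6 3.4 2.3
   vertex 4.6 1.0 2.0
   vertex 3.2 3.3 0.1
  endloop
 endfacet
 facet normal 0.612 0.754 -0.238
  outer loop
   vertex 4.6 3.4 2.3
   vertex 2.4 4.9 1.4
   vertex 4.8 3.9 4.4
  endloop
 endfacet
 facet normal 0.622 0.657 -0.426
  outer loop
   vertex 4.6 3.4 2.3
   vertex 3.2 3.3 0.1
   vertex 2.4 4.9 1.4
  endloop
 endfacet
 facet normal -0.985 -0.063 0.164
  outer loop
   vertex 1.1 1.7 0.5
   vertex 1.5 3.0 3.4
   vertex 0.9 3.8 0.1
  endloop
 endfacet
 facet normal -0.041 -0.191 -0.981
  outer loop
   vertex 1.1 1.7 0.5
   vertex 0.9 3.8 0.1
   vertex 3.2 3.3 0.1
  endloop
 endfacet
 facet normal 0.245 -0.525 -0.815
  outer loop
   vertex 1.1 1.7 0.5
   vertex 3.2 3.3 0.1
   vertex 4.6 1.0 2.0
  endloop
 endfacet
 facet normal -0.088 -0.659 0.747
  outer loop
   vertex 2.4 2.2 2.8
   vertex 4.6 1.0 2.0
   vertex 1.5 3.0 3.4
  endloop
 endfacet
 facet normal -0.334 -0.864 0.377
  outer loop
   vertex 2.4 2.2 2.8
   vertex 1.1 1.7 0.5
   vertex 4.6 1.0 2.0
  endloop
 endfacet
 facet normal -0.432 -0.799 0.418
  outer loop
   vertex 2.4 2.2 2.8
   vertex 1.5 3.0 3.4
   vertex 1.1 1.7 0.5
  endloop
 endfacet
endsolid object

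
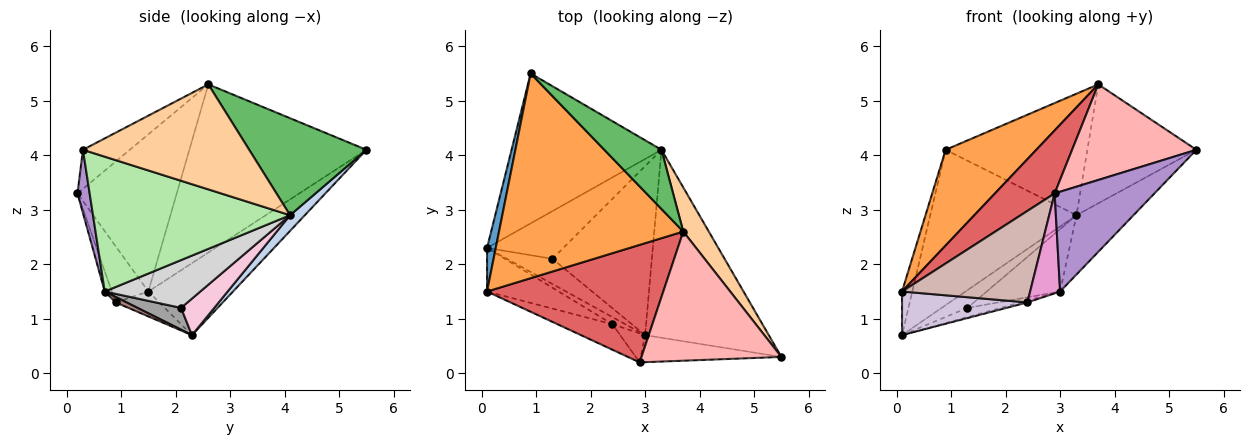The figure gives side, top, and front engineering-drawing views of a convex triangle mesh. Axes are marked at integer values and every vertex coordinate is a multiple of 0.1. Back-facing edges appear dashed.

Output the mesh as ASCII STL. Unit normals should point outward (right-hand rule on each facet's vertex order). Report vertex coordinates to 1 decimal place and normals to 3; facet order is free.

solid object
 facet normal -0.986 0.119 0.119
  outer loop
   vertex 0.1 2.3 0.7
   vertex 0.1 1.5 1.5
   vertex 0.9 5.5 4.1
  endloop
 endfacet
 facet normal 0.072 0.718 -0.693
  outer loop
   vertex 3.3 4.1 2.9
   vertex 0.1 2.3 0.7
   vertex 0.9 5.5 4.1
  endloop
 endfacet
 facet normal -0.637 -0.326 0.698
  outer loop
   vertex 3.7 2.6 5.3
   vertex 0.9 5.5 4.1
   vertex 0.1 1.5 1.5
  endloop
 endfacet
 facet normal 0.819 0.537 0.199
  outer loop
   vertex 3.7 2.6 5.3
   vertex 5.5 0.3 4.1
   vertex 3.3 4.1 2.9
  endloop
 endfacet
 facet normal 0.597 0.721 0.351
  outer loop
   vertex 3.7 2.6 5.3
   vertex 3.3 4.1 2.9
   vertex 0.9 5.5 4.1
  endloop
 endfacet
 facet normal 0.721 0.209 -0.661
  outer loop
   vertex 3.0 0.7 1.5
   vertex 3.3 4.1 2.9
   vertex 5.5 0.3 4.1
  endloop
 endfacet
 facet normal -0.618 -0.371 0.693
  outer loop
   vertex 2.9 0.2 3.3
   vertex 3.7 2.6 5.3
   vertex 0.1 1.5 1.5
  endloop
 endfacet
 facet normal -0.219 -0.581 0.784
  outer loop
   vertex 2.9 0.2 3.3
   vertex 5.5 0.3 4.1
   vertex 3.7 2.6 5.3
  endloop
 endfacet
 facet normal 0.117 -0.959 -0.260
  outer loop
   vertex 2.9 0.2 3.3
   vertex 3.0 0.7 1.5
   vertex 5.5 0.3 4.1
  endloop
 endfacet
 facet normal -0.239 -0.687 -0.687
  outer loop
   vertex 2.4 0.9 1.3
   vertex 0.1 1.5 1.5
   vertex 0.1 2.3 0.7
  endloop
 endfacet
 facet normal 0.377 0.236 -0.896
  outer loop
   vertex 2.4 0.9 1.3
   vertex 0.1 2.3 0.7
   vertex 3.0 0.7 1.5
  endloop
 endfacet
 facet normal -0.265 -0.929 -0.259
  outer loop
   vertex 2.4 0.9 1.3
   vertex 2.9 0.2 3.3
   vertex 0.1 1.5 1.5
  endloop
 endfacet
 facet normal -0.221 -0.936 -0.272
  outer loop
   vertex 2.4 0.9 1.3
   vertex 3.0 0.7 1.5
   vertex 2.9 0.2 3.3
  endloop
 endfacet
 facet normal 0.409 0.318 -0.855
  outer loop
   vertex 1.3 2.1 1.2
   vertex 0.1 2.3 0.7
   vertex 3.3 4.1 2.9
  endloop
 endfacet
 facet normal 0.409 0.313 -0.857
  outer loop
   vertex 1.3 2.1 1.2
   vertex 3.0 0.7 1.5
   vertex 0.1 2.3 0.7
  endloop
 endfacet
 facet normal 0.411 0.316 -0.855
  outer loop
   vertex 1.3 2.1 1.2
   vertex 3.3 4.1 2.9
   vertex 3.0 0.7 1.5
  endloop
 endfacet
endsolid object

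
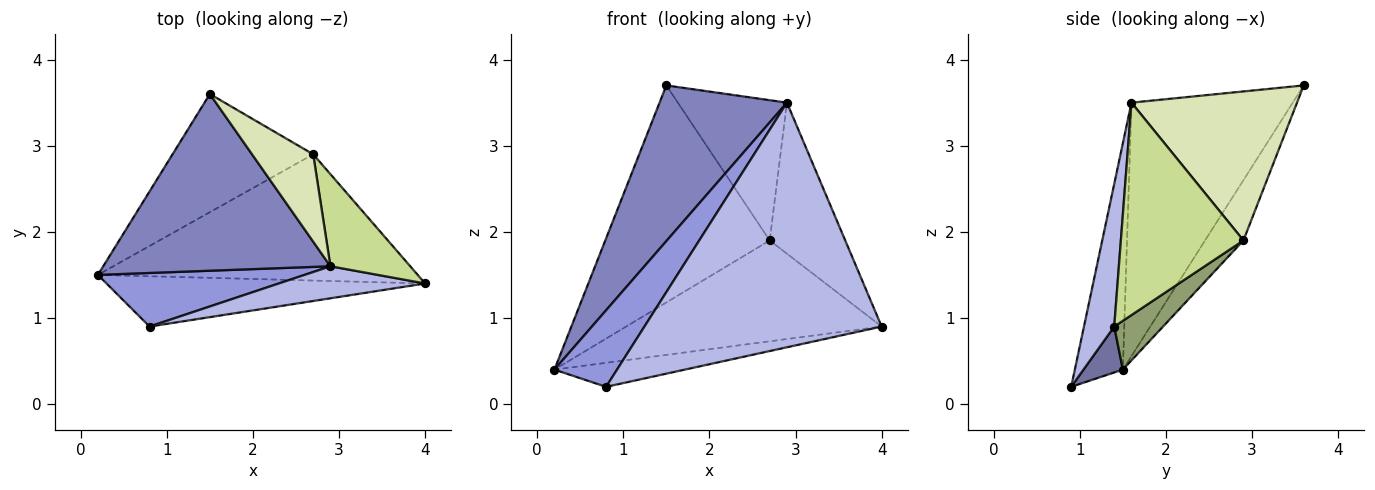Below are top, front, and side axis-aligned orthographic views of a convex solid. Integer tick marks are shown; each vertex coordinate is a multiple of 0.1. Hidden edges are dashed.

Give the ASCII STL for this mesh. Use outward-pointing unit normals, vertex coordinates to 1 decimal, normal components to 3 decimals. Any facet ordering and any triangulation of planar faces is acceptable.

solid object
 facet normal 0.129 0.427 -0.895
  outer loop
   vertex 0.8 0.9 0.2
   vertex 0.2 1.5 0.4
   vertex 4.0 1.4 0.9
  endloop
 endfacet
 facet normal -0.642 -0.507 0.575
  outer loop
   vertex 2.9 1.6 3.5
   vertex 1.5 3.6 3.7
   vertex 0.2 1.5 0.4
  endloop
 endfacet
 facet normal -0.532 -0.694 0.486
  outer loop
   vertex 2.9 1.6 3.5
   vertex 0.2 1.5 0.4
   vertex 0.8 0.9 0.2
  endloop
 endfacet
 facet normal 0.126 -0.984 0.129
  outer loop
   vertex 2.9 1.6 3.5
   vertex 0.8 0.9 0.2
   vertex 4.0 1.4 0.9
  endloop
 endfacet
 facet normal 0.118 0.620 -0.776
  outer loop
   vertex 2.7 2.9 1.9
   vertex 4.0 1.4 0.9
   vertex 0.2 1.5 0.4
  endloop
 endfacet
 facet normal -0.201 0.860 -0.468
  outer loop
   vertex 2.7 2.9 1.9
   vertex 0.2 1.5 0.4
   vertex 1.5 3.6 3.7
  endloop
 endfacet
 facet normal 0.811 0.500 0.305
  outer loop
   vertex 2.7 2.9 1.9
   vertex 2.9 1.6 3.5
   vertex 4.0 1.4 0.9
  endloop
 endfacet
 facet normal 0.790 0.521 0.324
  outer loop
   vertex 2.7 2.9 1.9
   vertex 1.5 3.6 3.7
   vertex 2.9 1.6 3.5
  endloop
 endfacet
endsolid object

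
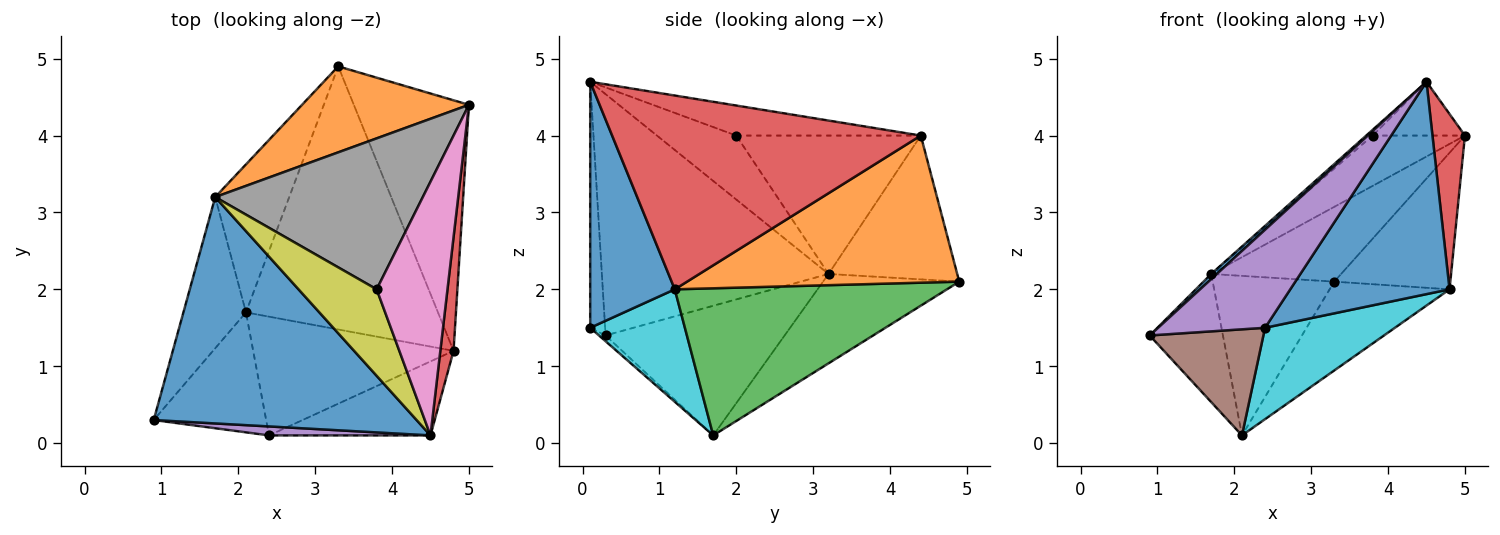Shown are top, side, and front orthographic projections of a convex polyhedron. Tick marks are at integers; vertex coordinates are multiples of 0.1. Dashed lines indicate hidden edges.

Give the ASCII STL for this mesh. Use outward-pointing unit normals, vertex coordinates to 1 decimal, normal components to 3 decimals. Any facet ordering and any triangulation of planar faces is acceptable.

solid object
 facet normal -0.676 -0.017 0.737
  outer loop
   vertex 1.7 3.2 2.2
   vertex 0.9 0.3 1.4
   vertex 4.5 0.1 4.7
  endloop
 endfacet
 facet normal -0.545 0.550 0.633
  outer loop
   vertex 1.7 3.2 2.2
   vertex 5.0 4.4 4.0
   vertex 3.3 4.9 2.1
  endloop
 endfacet
 facet normal -0.845 0.346 -0.408
  outer loop
   vertex 1.7 3.2 2.2
   vertex 2.1 1.7 0.1
   vertex 0.9 0.3 1.4
  endloop
 endfacet
 facet normal -0.635 0.566 -0.526
  outer loop
   vertex 1.7 3.2 2.2
   vertex 3.3 4.9 2.1
   vertex 2.1 1.7 0.1
  endloop
 endfacet
 facet normal -0.138 -0.986 0.090
  outer loop
   vertex 2.4 0.1 1.5
   vertex 4.5 0.1 4.7
   vertex 0.9 0.3 1.4
  endloop
 endfacet
 facet normal -0.038 -0.662 -0.748
  outer loop
   vertex 2.4 0.1 1.5
   vertex 0.9 0.3 1.4
   vertex 2.1 1.7 0.1
  endloop
 endfacet
 facet normal -0.383 0.192 0.904
  outer loop
   vertex 3.8 2.0 4.0
   vertex 4.5 0.1 4.7
   vertex 5.0 4.4 4.0
  endloop
 endfacet
 facet normal -0.535 0.267 0.802
  outer loop
   vertex 3.8 2.0 4.0
   vertex 5.0 4.4 4.0
   vertex 1.7 3.2 2.2
  endloop
 endfacet
 facet normal -0.633 0.052 0.773
  outer loop
   vertex 3.8 2.0 4.0
   vertex 1.7 3.2 2.2
   vertex 4.5 0.1 4.7
  endloop
 endfacet
 facet normal 0.406 -0.557 -0.724
  outer loop
   vertex 4.8 1.2 2.0
   vertex 2.4 0.1 1.5
   vertex 2.1 1.7 0.1
  endloop
 endfacet
 facet normal 0.448 -0.844 -0.294
  outer loop
   vertex 4.8 1.2 2.0
   vertex 4.5 0.1 4.7
   vertex 2.4 0.1 1.5
  endloop
 endfacet
 facet normal 0.747 0.318 -0.584
  outer loop
   vertex 4.8 1.2 2.0
   vertex 3.3 4.9 2.1
   vertex 5.0 4.4 4.0
  endloop
 endfacet
 facet normal 0.587 0.259 -0.767
  outer loop
   vertex 4.8 1.2 2.0
   vertex 2.1 1.7 0.1
   vertex 3.3 4.9 2.1
  endloop
 endfacet
 facet normal 0.992 -0.104 0.068
  outer loop
   vertex 4.8 1.2 2.0
   vertex 5.0 4.4 4.0
   vertex 4.5 0.1 4.7
  endloop
 endfacet
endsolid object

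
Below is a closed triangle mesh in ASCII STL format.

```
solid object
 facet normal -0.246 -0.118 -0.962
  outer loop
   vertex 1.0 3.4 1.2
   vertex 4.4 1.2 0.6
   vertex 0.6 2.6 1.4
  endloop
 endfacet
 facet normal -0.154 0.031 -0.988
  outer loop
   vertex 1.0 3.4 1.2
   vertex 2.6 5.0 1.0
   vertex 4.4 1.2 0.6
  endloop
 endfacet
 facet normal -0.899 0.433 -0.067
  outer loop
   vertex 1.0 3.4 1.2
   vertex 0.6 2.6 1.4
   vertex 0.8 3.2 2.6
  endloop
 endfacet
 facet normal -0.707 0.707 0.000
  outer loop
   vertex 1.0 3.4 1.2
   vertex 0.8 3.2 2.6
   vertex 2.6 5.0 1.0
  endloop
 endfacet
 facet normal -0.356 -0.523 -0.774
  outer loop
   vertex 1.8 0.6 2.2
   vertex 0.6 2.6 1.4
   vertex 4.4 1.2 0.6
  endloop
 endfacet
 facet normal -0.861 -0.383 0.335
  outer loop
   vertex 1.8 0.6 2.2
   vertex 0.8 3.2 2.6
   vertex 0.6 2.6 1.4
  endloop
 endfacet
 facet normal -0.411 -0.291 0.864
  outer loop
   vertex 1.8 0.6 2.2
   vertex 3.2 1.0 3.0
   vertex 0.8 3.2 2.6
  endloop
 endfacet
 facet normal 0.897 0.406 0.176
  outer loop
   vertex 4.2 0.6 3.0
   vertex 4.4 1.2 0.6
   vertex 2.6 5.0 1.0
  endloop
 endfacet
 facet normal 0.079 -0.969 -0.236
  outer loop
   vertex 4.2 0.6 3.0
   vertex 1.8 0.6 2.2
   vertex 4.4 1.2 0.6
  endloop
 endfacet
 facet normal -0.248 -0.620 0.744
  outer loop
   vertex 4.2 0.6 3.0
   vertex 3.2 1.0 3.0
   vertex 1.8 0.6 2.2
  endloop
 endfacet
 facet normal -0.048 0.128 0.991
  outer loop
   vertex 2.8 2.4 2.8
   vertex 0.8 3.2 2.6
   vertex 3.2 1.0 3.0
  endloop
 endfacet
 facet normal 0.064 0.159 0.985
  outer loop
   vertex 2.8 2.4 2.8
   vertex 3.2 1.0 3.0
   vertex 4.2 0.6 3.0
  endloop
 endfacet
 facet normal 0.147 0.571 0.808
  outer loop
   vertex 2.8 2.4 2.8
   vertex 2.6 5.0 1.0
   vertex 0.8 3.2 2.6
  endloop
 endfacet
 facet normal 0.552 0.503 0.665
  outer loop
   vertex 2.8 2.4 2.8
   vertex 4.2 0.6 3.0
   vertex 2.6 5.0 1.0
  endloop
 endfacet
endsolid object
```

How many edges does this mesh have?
21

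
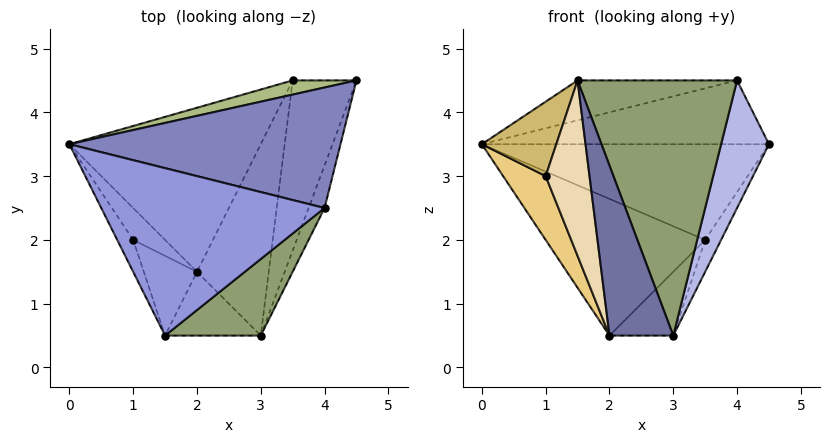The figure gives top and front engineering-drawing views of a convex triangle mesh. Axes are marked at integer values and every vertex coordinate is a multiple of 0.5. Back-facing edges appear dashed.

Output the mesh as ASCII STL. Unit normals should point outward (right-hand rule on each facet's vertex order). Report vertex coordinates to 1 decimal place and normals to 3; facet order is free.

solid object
 facet normal -0.683 -0.683 -0.256
  outer loop
   vertex 3.0 0.5 0.5
   vertex 1.5 0.5 4.5
   vertex 2.0 1.5 0.5
  endloop
 endfacet
 facet normal -0.103 0.465 0.879
  outer loop
   vertex 4.0 2.5 4.5
   vertex 4.5 4.5 3.5
   vertex 0.0 3.5 3.5
  endloop
 endfacet
 facet normal -0.182 0.228 0.957
  outer loop
   vertex 4.0 2.5 4.5
   vertex 0.0 3.5 3.5
   vertex 1.5 0.5 4.5
  endloop
 endfacet
 facet normal 0.953 -0.286 -0.095
  outer loop
   vertex 4.0 2.5 4.5
   vertex 3.0 0.5 0.5
   vertex 4.5 4.5 3.5
  endloop
 endfacet
 facet normal 0.608 -0.760 0.228
  outer loop
   vertex 4.0 2.5 4.5
   vertex 1.5 0.5 4.5
   vertex 3.0 0.5 0.5
  endloop
 endfacet
 facet normal -0.215 0.966 0.143
  outer loop
   vertex 3.5 4.5 2.0
   vertex 0.0 3.5 3.5
   vertex 4.5 4.5 3.5
  endloop
 endfacet
 facet normal -0.456 0.570 -0.684
  outer loop
   vertex 3.5 4.5 2.0
   vertex 2.0 1.5 0.5
   vertex 0.0 3.5 3.5
  endloop
 endfacet
 facet normal 0.828 0.103 -0.552
  outer loop
   vertex 3.5 4.5 2.0
   vertex 4.5 4.5 3.5
   vertex 3.0 0.5 0.5
  endloop
 endfacet
 facet normal 0.302 0.302 -0.905
  outer loop
   vertex 3.5 4.5 2.0
   vertex 3.0 0.5 0.5
   vertex 2.0 1.5 0.5
  endloop
 endfacet
 facet normal -0.844 -0.493 -0.211
  outer loop
   vertex 1.0 2.0 3.0
   vertex 1.5 0.5 4.5
   vertex 0.0 3.5 3.5
  endloop
 endfacet
 facet normal -0.843 -0.482 -0.241
  outer loop
   vertex 1.0 2.0 3.0
   vertex 0.0 3.5 3.5
   vertex 2.0 1.5 0.5
  endloop
 endfacet
 facet normal -0.830 -0.507 -0.231
  outer loop
   vertex 1.0 2.0 3.0
   vertex 2.0 1.5 0.5
   vertex 1.5 0.5 4.5
  endloop
 endfacet
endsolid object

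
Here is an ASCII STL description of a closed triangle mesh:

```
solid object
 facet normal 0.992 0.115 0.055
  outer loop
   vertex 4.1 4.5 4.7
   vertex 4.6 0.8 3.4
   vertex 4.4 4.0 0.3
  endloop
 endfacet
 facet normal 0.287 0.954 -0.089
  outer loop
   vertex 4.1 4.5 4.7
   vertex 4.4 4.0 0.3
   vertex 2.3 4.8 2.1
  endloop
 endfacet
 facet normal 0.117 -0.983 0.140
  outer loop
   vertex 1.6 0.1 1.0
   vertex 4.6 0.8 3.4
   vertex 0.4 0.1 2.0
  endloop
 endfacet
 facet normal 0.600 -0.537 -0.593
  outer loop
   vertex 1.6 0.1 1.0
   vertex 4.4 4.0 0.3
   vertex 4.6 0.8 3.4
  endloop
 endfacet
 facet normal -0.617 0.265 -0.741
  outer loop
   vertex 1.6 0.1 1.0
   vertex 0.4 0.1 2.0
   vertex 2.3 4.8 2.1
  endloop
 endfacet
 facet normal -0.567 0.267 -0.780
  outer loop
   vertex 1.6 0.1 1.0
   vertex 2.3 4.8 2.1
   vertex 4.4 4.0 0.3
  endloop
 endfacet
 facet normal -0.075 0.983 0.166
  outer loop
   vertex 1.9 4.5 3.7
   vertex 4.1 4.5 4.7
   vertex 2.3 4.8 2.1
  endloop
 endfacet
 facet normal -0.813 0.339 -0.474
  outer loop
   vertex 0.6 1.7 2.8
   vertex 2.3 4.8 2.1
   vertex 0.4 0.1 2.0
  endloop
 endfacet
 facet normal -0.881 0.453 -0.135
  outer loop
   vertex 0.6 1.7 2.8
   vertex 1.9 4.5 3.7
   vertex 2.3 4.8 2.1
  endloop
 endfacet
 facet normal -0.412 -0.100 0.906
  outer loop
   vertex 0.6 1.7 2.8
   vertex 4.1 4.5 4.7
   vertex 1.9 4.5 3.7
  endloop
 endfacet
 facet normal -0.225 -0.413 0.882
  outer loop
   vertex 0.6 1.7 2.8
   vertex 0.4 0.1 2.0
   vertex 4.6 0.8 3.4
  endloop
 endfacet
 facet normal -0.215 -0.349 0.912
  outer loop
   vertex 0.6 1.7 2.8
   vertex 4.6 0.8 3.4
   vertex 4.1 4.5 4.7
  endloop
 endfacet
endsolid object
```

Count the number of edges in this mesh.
18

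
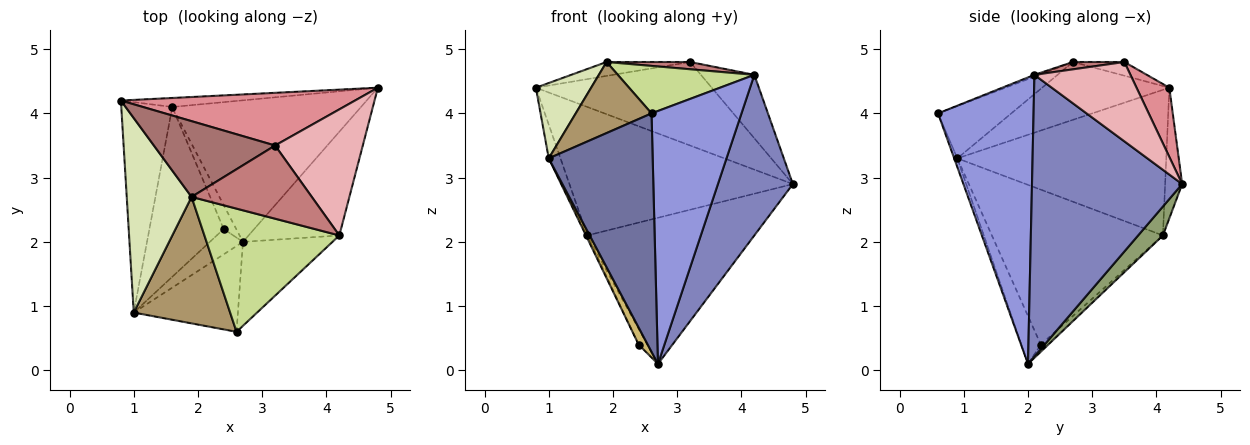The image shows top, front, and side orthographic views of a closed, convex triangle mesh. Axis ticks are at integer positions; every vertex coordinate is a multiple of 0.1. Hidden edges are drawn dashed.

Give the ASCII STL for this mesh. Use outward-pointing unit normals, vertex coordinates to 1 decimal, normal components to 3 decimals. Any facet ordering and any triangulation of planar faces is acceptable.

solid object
 facet normal -0.028 -0.941 -0.338
  outer loop
   vertex 1.0 0.9 3.3
   vertex 2.7 2.0 0.1
   vertex 2.6 0.6 4.0
  endloop
 endfacet
 facet normal 0.860 -0.429 -0.277
  outer loop
   vertex 4.2 2.1 4.6
   vertex 2.7 2.0 0.1
   vertex 4.8 4.4 2.9
  endloop
 endfacet
 facet normal 0.710 -0.668 -0.222
  outer loop
   vertex 4.2 2.1 4.6
   vertex 2.6 0.6 4.0
   vertex 2.7 2.0 0.1
  endloop
 endfacet
 facet normal -0.076 0.995 -0.070
  outer loop
   vertex 1.6 4.1 2.1
   vertex 0.8 4.2 4.4
   vertex 4.8 4.4 2.9
  endloop
 endfacet
 facet normal 0.106 0.714 -0.692
  outer loop
   vertex 1.6 4.1 2.1
   vertex 4.8 4.4 2.9
   vertex 2.7 2.0 0.1
  endloop
 endfacet
 facet normal -0.942 0.053 -0.330
  outer loop
   vertex 1.6 4.1 2.1
   vertex 1.0 0.9 3.3
   vertex 0.8 4.2 4.4
  endloop
 endfacet
 facet normal -0.013 -0.360 0.933
  outer loop
   vertex 1.9 2.7 4.8
   vertex 2.6 0.6 4.0
   vertex 4.2 2.1 4.6
  endloop
 endfacet
 facet normal -0.639 -0.278 0.717
  outer loop
   vertex 1.9 2.7 4.8
   vertex 0.8 4.2 4.4
   vertex 1.0 0.9 3.3
  endloop
 endfacet
 facet normal -0.428 -0.443 0.788
  outer loop
   vertex 1.9 2.7 4.8
   vertex 1.0 0.9 3.3
   vertex 2.6 0.6 4.0
  endloop
 endfacet
 facet normal -0.769 -0.357 -0.531
  outer loop
   vertex 2.4 2.2 0.4
   vertex 2.7 2.0 0.1
   vertex 1.0 0.9 3.3
  endloop
 endfacet
 facet normal -0.424 0.498 -0.756
  outer loop
   vertex 2.4 2.2 0.4
   vertex 1.6 4.1 2.1
   vertex 2.7 2.0 0.1
  endloop
 endfacet
 facet normal -0.902 0.007 -0.432
  outer loop
   vertex 2.4 2.2 0.4
   vertex 1.0 0.9 3.3
   vertex 1.6 4.1 2.1
  endloop
 endfacet
 facet normal -0.111 0.180 0.978
  outer loop
   vertex 3.2 3.5 4.8
   vertex 0.8 4.2 4.4
   vertex 1.9 2.7 4.8
  endloop
 endfacet
 facet normal 0.061 -0.099 0.993
  outer loop
   vertex 3.2 3.5 4.8
   vertex 1.9 2.7 4.8
   vertex 4.2 2.1 4.6
  endloop
 endfacet
 facet normal 0.156 0.835 0.527
  outer loop
   vertex 3.2 3.5 4.8
   vertex 4.8 4.4 2.9
   vertex 0.8 4.2 4.4
  endloop
 endfacet
 facet normal 0.628 0.350 0.695
  outer loop
   vertex 3.2 3.5 4.8
   vertex 4.2 2.1 4.6
   vertex 4.8 4.4 2.9
  endloop
 endfacet
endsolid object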